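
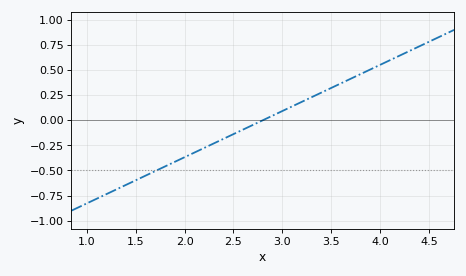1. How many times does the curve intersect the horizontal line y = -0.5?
1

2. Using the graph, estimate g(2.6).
-0.1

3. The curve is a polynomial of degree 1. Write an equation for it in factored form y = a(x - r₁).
y = 0.46(x - 2.8)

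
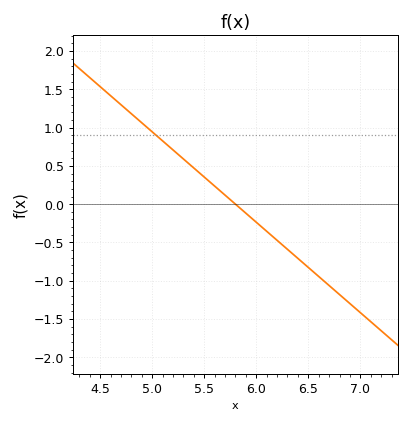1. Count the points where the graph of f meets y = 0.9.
1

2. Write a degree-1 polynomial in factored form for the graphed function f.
y = -1.18(x - 5.8)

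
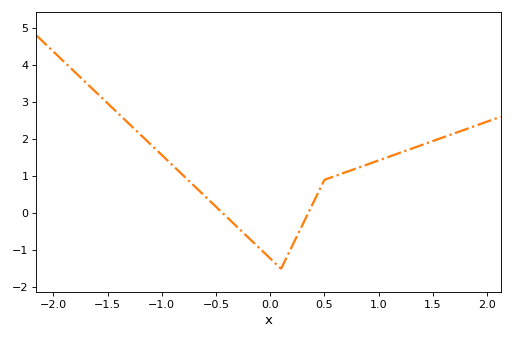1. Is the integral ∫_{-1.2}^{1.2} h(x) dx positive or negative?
positive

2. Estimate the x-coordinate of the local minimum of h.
0.099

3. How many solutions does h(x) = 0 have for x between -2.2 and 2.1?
2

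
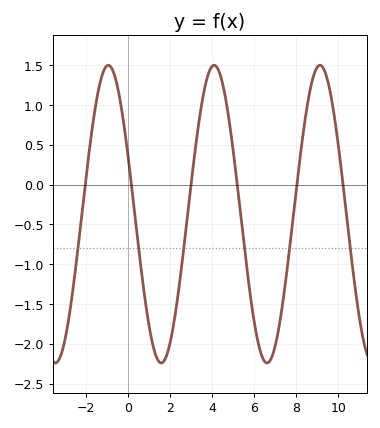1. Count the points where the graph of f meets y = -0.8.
6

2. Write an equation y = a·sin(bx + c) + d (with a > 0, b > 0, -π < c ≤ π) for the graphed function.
y = 1.87sin(1.25x + 2.72) - 0.37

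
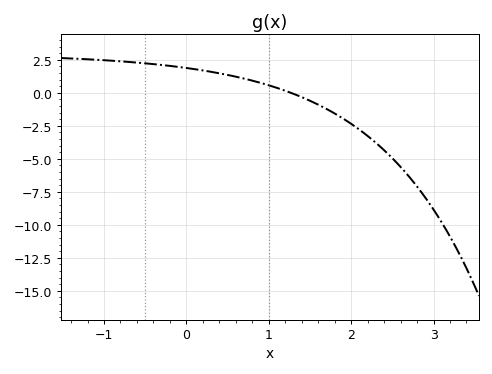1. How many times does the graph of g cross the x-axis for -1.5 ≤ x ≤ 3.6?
1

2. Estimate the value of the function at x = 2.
-2.35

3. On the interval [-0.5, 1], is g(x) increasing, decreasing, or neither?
decreasing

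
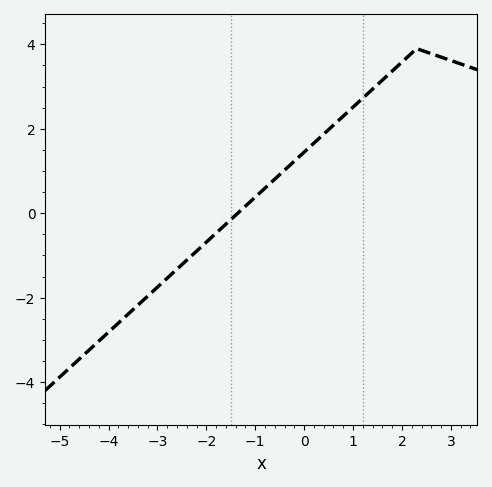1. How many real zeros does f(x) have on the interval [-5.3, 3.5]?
1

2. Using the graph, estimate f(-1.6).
-0.2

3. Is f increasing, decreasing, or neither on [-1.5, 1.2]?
increasing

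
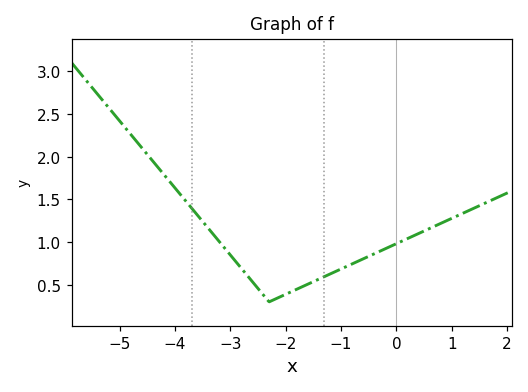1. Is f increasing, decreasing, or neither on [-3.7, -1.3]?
neither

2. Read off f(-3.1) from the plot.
0.928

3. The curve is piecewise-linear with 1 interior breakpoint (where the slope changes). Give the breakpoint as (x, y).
(-2.3, 0.3)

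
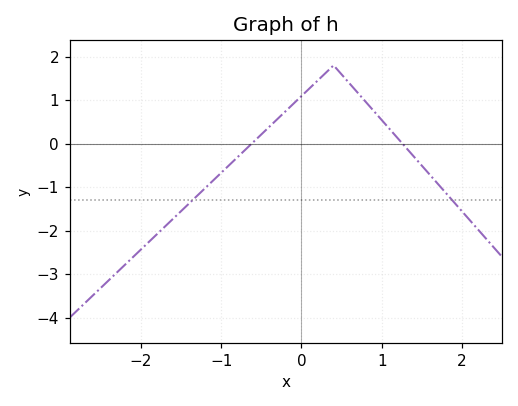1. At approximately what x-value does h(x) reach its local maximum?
0.4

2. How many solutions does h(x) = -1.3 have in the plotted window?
2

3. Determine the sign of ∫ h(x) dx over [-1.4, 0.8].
positive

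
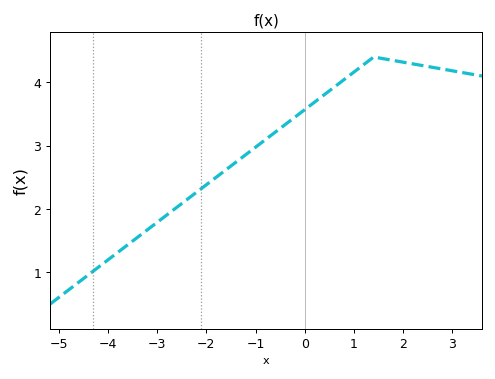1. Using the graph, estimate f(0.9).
4.1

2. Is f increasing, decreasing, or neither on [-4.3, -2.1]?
increasing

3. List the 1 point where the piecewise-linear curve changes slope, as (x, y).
(1.4, 4.4)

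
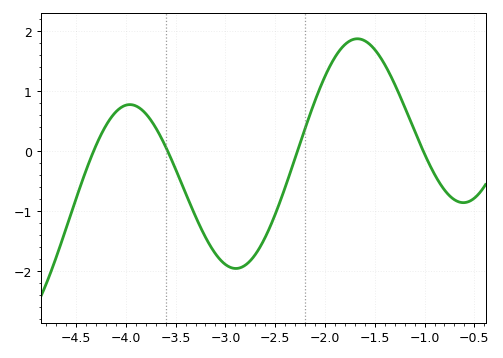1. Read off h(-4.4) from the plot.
-0.323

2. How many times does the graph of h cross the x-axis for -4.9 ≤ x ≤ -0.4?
4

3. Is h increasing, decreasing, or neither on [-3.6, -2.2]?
neither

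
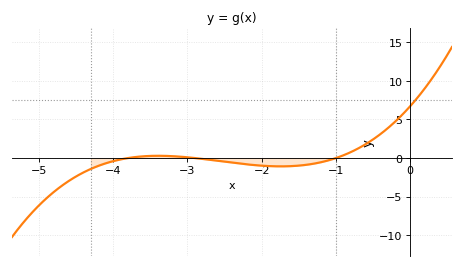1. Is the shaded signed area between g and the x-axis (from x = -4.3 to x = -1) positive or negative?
negative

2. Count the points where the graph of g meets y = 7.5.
1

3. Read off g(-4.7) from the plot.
-3.5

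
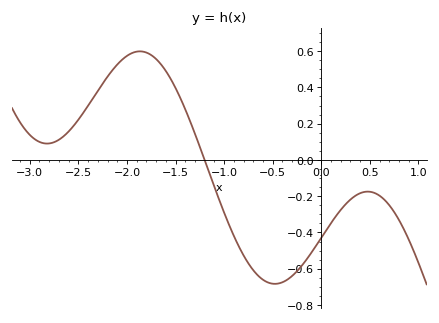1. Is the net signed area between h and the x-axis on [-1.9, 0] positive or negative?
negative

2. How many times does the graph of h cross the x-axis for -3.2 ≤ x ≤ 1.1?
1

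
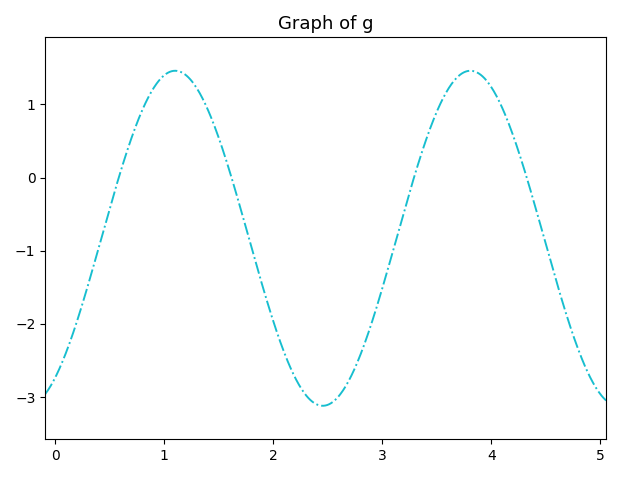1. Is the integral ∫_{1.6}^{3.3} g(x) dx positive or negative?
negative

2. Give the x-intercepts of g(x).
0.583, 1.62, 3.29, 4.33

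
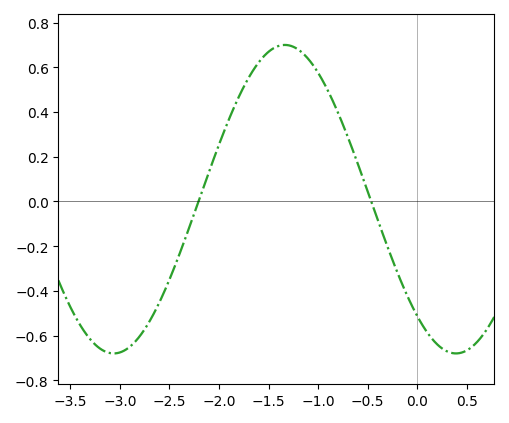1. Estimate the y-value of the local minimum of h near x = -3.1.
-0.68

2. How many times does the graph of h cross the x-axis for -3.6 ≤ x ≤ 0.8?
2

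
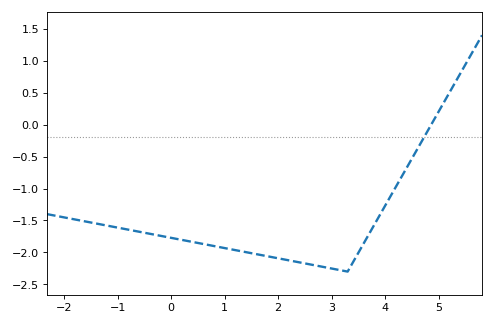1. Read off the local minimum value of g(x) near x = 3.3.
-2.3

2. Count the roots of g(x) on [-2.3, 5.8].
1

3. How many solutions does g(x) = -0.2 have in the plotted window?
1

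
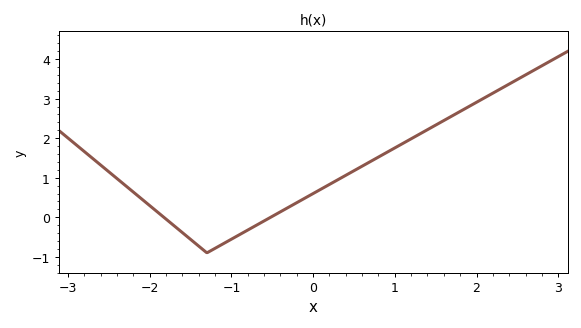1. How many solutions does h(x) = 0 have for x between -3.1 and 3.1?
2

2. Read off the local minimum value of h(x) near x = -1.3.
-0.899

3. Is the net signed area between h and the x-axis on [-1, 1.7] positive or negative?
positive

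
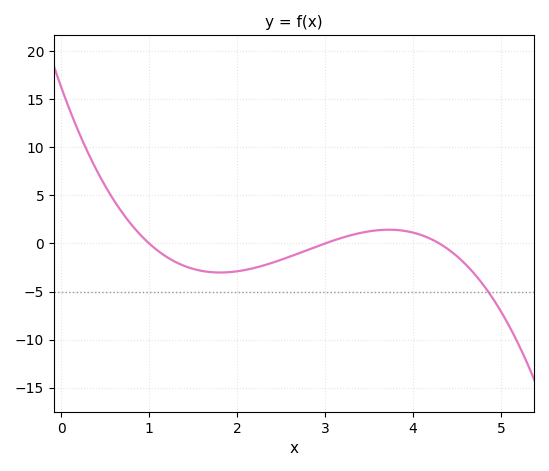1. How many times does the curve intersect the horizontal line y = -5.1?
1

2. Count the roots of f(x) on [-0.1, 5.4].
3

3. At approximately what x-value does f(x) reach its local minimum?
1.8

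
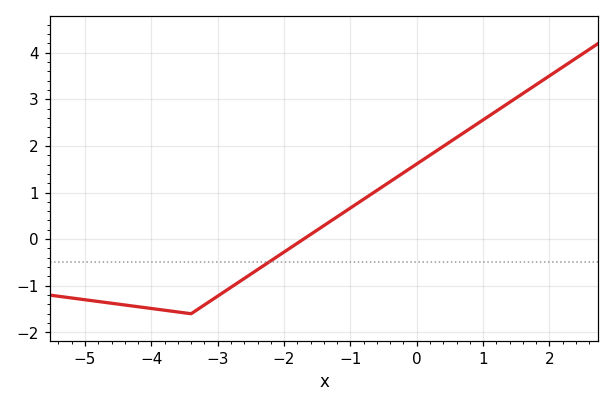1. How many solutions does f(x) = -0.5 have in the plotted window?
1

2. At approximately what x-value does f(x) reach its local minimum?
-3.4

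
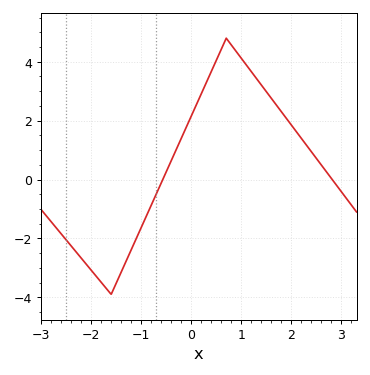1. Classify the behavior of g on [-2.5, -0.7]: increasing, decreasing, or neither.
neither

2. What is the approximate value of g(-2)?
-3.08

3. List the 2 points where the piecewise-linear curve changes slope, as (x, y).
(-1.6, -3.9); (0.7, 4.8)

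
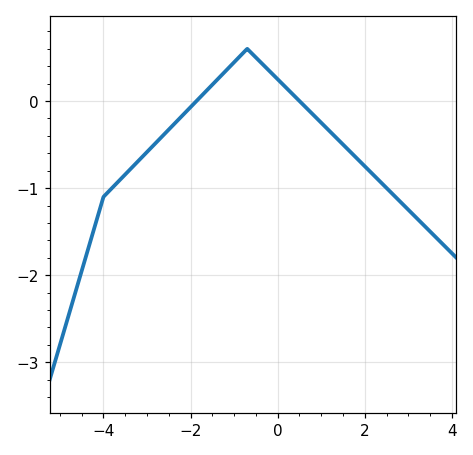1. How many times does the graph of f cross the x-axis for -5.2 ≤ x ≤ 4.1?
2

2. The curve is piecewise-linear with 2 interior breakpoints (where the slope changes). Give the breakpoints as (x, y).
(-4, -1.1); (-0.7, 0.6)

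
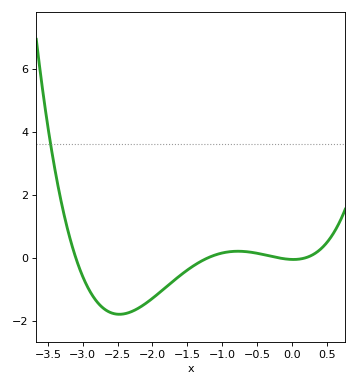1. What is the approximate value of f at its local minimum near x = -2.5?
-1.79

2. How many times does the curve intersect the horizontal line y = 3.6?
1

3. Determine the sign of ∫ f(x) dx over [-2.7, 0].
negative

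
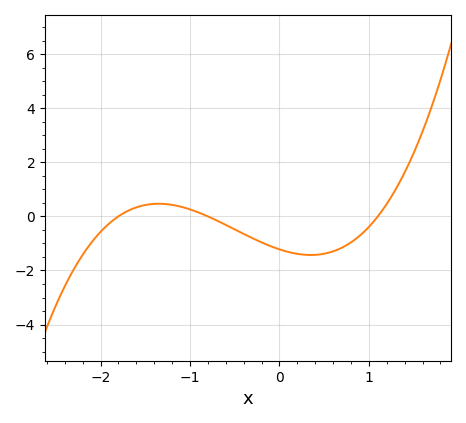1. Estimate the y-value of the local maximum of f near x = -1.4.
0.4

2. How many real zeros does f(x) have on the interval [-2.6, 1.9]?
3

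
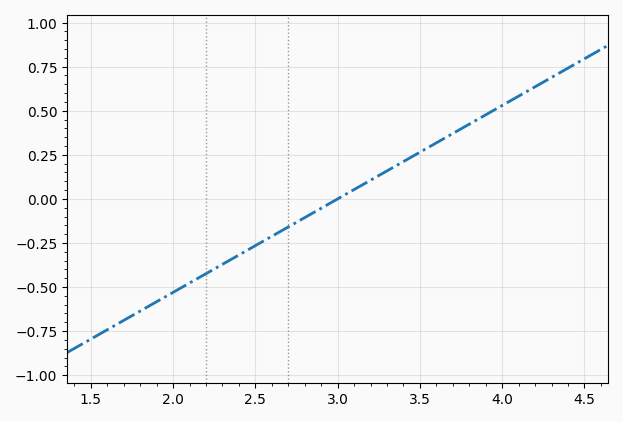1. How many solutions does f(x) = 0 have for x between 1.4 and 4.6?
1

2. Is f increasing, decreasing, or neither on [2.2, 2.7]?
increasing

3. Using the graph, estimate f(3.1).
0.053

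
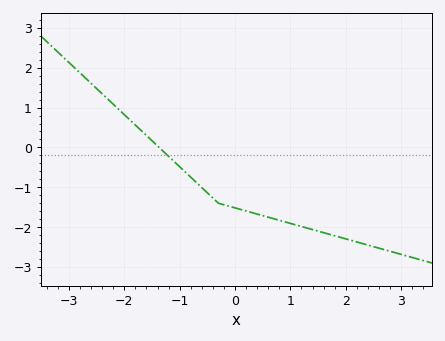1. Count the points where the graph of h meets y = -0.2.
1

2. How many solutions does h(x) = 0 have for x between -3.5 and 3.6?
1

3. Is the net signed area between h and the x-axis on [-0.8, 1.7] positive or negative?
negative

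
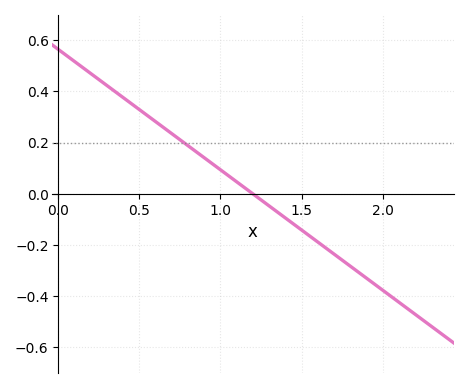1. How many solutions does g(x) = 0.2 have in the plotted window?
1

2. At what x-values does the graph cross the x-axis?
1.2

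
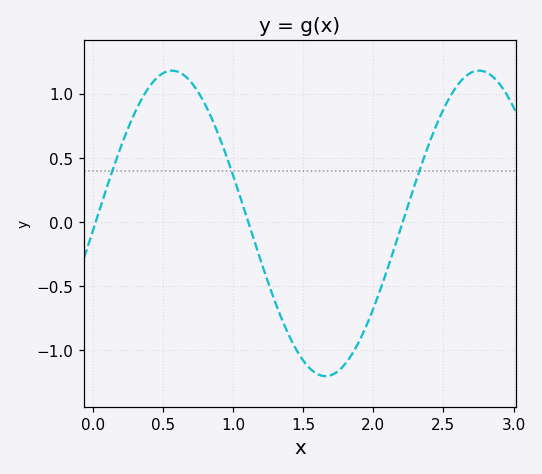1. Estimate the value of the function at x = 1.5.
-1.1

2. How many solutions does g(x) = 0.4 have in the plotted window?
3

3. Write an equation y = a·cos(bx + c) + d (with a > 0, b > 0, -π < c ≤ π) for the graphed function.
y = 1.19cos(2.9x - 1.6) - 0.01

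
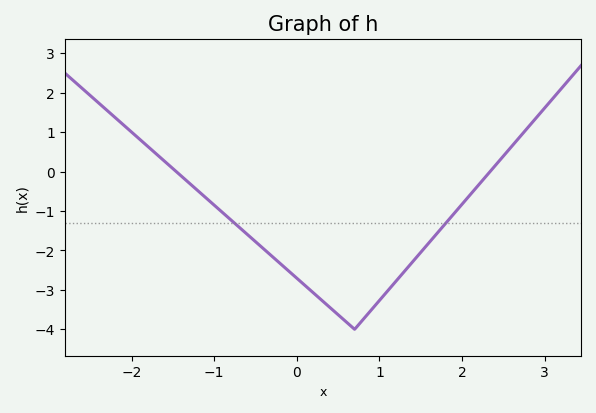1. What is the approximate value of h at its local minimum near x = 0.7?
-4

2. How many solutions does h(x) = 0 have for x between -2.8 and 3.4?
2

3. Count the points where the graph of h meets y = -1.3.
2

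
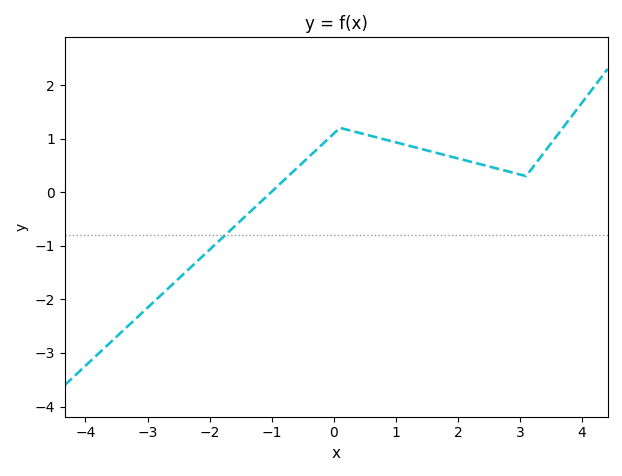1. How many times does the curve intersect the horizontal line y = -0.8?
1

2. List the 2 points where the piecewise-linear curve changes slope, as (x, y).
(0.1, 1.2); (3.1, 0.3)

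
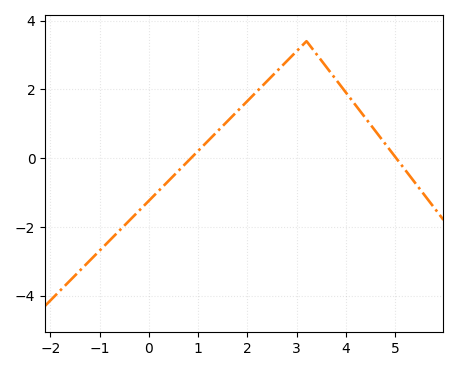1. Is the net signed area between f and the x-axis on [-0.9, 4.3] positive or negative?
positive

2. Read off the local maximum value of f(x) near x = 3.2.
3.4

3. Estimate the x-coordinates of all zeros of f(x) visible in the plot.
0.857, 5.02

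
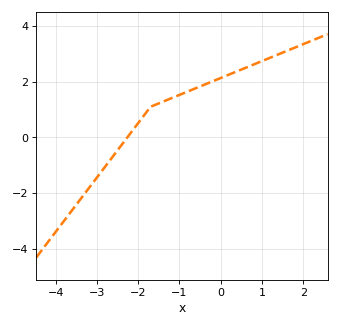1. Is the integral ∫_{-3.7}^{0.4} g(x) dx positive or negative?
positive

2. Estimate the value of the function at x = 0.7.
2.6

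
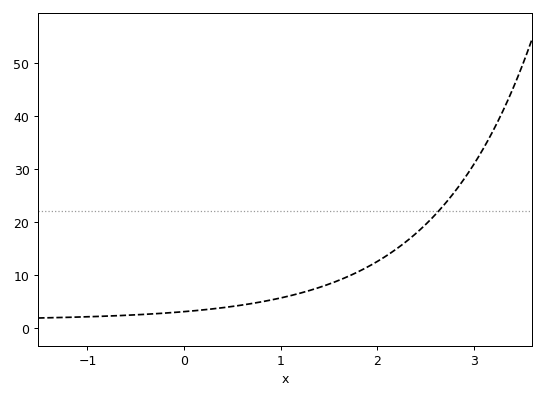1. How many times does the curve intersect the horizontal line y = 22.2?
1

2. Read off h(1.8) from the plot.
11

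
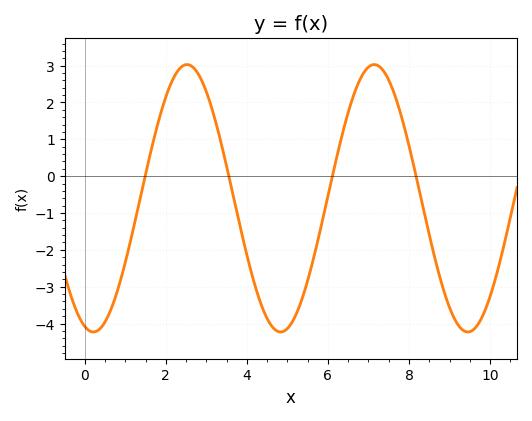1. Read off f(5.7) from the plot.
-2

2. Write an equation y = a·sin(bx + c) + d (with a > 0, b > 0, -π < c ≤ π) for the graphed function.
y = 3.63sin(1.4x - 1.9) - 0.6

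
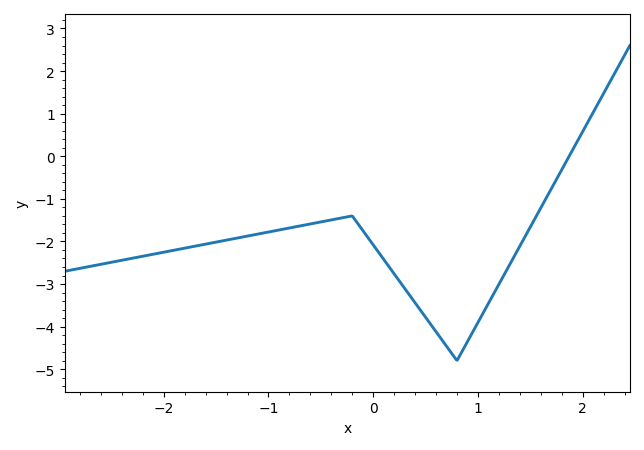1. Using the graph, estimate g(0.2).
-2.8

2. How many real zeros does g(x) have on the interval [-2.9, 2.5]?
1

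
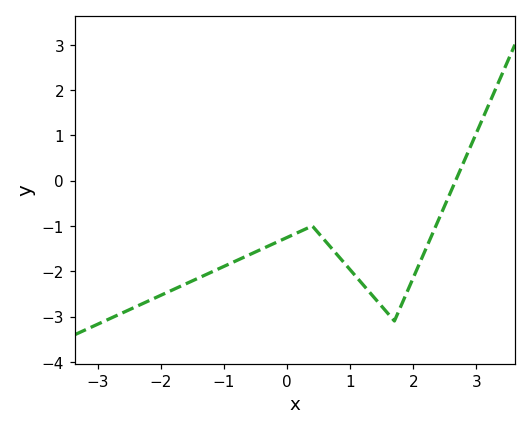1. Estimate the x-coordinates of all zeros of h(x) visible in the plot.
2.67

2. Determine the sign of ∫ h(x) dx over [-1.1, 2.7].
negative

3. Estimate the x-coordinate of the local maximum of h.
0.399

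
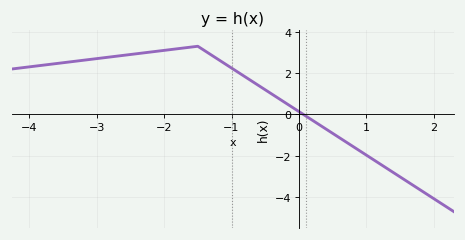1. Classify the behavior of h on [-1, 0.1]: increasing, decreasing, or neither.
decreasing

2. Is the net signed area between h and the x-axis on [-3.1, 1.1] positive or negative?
positive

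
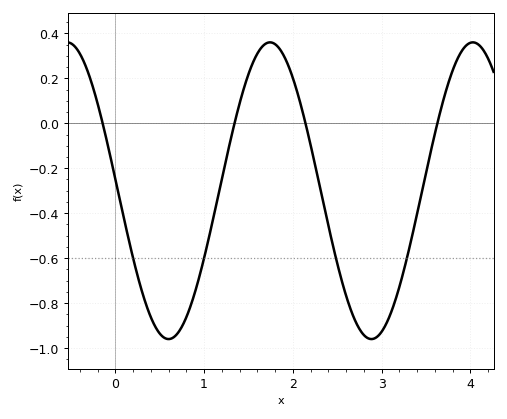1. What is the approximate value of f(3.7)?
0.1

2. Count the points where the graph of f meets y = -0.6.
4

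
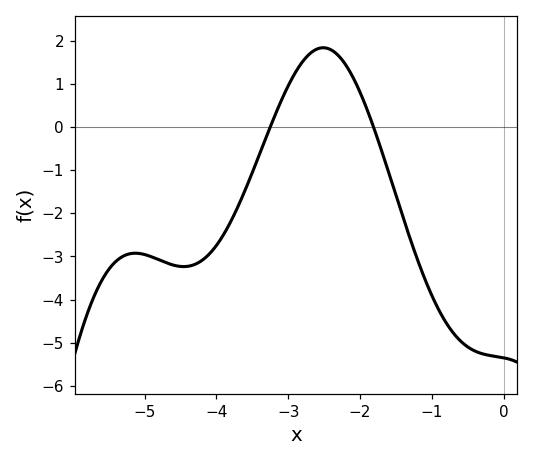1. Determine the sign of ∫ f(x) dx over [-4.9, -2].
negative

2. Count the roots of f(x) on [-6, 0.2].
2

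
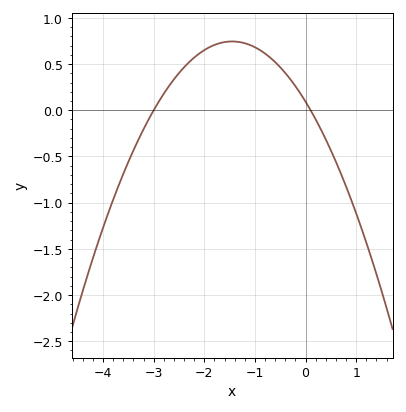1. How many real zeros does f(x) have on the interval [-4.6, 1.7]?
2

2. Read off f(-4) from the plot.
-1.27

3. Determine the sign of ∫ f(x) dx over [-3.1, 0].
positive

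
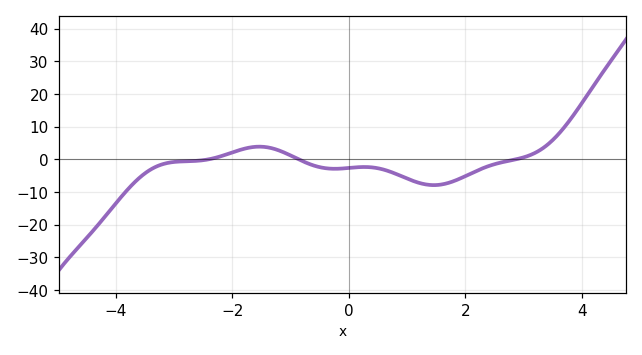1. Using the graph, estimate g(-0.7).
-1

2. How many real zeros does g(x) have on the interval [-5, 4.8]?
3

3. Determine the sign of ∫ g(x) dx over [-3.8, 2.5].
negative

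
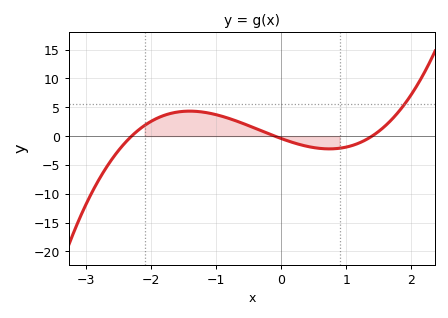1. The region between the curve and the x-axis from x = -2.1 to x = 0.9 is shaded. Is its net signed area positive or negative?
positive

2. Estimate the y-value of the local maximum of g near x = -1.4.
4.5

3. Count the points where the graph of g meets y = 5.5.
1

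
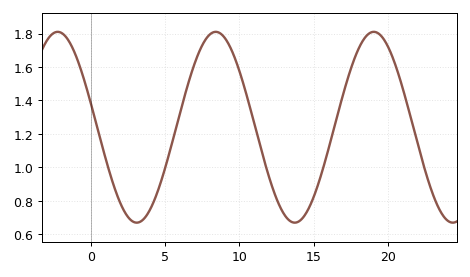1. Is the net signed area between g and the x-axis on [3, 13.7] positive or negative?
positive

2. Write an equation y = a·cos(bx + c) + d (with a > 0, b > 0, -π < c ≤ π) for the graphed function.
y = 0.57cos(0.59x + 1.3) + 1.24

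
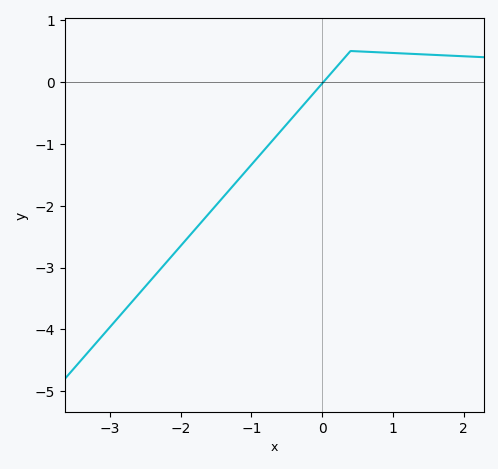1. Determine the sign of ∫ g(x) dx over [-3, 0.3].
negative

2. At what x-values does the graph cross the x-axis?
0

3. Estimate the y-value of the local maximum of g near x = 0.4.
0.5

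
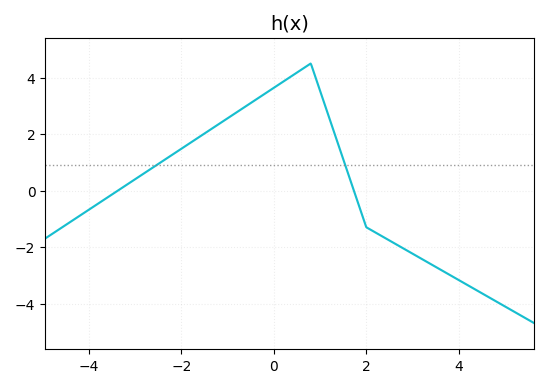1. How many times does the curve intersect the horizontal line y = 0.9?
2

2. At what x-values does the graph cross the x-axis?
-3.37, 1.73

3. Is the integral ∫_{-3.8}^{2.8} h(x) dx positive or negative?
positive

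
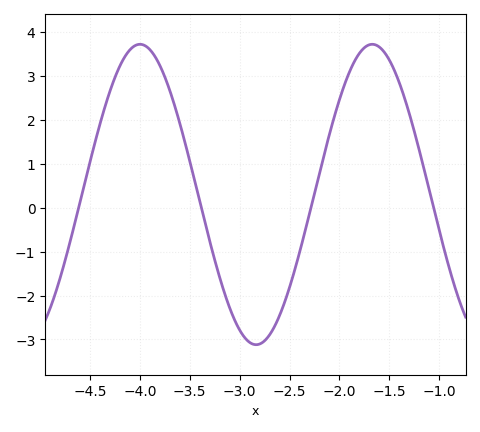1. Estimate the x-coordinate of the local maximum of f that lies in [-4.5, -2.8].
-4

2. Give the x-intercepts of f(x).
-4.61, -3.38, -2.29, -1.06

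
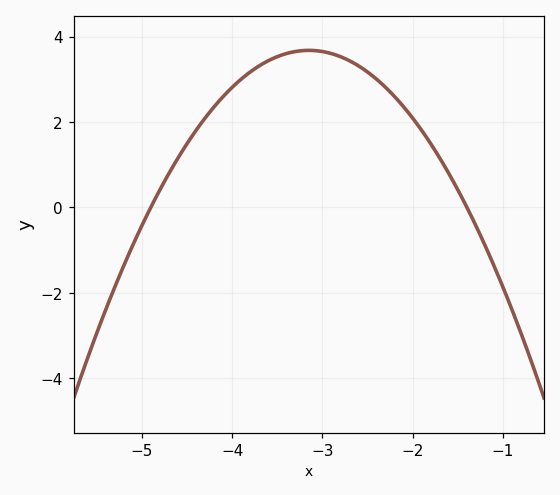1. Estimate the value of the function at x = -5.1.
-0.888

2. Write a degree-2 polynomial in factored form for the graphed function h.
y = -1.2(x + 4.9)(x + 1.4)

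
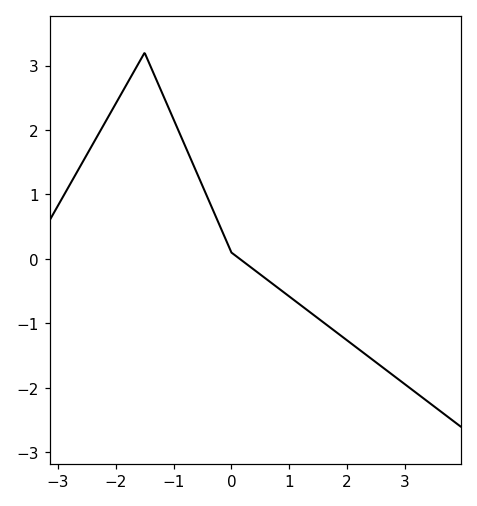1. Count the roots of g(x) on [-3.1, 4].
1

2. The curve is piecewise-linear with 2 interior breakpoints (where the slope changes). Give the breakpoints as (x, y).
(-1.5, 3.2); (0, 0.1)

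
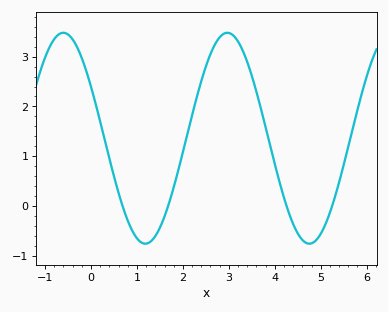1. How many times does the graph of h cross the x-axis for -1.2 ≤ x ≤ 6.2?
4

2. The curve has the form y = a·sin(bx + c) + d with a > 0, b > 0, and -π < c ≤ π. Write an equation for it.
y = 2.12sin(1.8x + 2.6) + 1.36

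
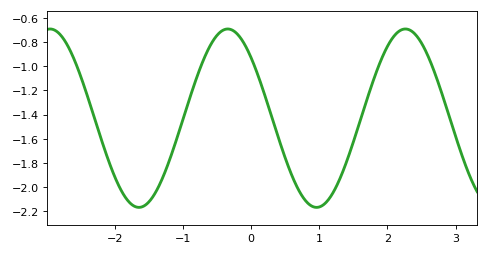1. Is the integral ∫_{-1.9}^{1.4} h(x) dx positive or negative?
negative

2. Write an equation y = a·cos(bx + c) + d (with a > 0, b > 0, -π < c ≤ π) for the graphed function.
y = 0.74cos(2.41x + 0.83) - 1.43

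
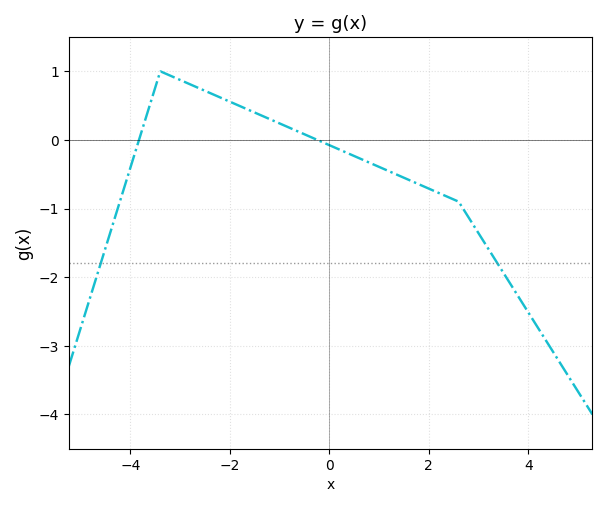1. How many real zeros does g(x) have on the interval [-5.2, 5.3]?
2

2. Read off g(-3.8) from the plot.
0.1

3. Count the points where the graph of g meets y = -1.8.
2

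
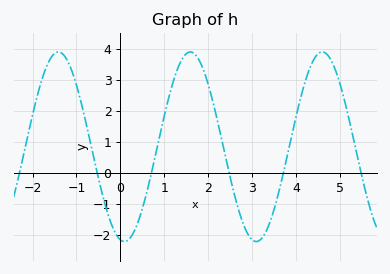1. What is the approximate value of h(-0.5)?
-0.156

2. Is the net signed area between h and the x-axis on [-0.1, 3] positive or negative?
positive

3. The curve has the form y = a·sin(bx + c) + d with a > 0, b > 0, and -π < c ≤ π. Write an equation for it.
y = 3.06sin(2.09x - 1.76) + 0.85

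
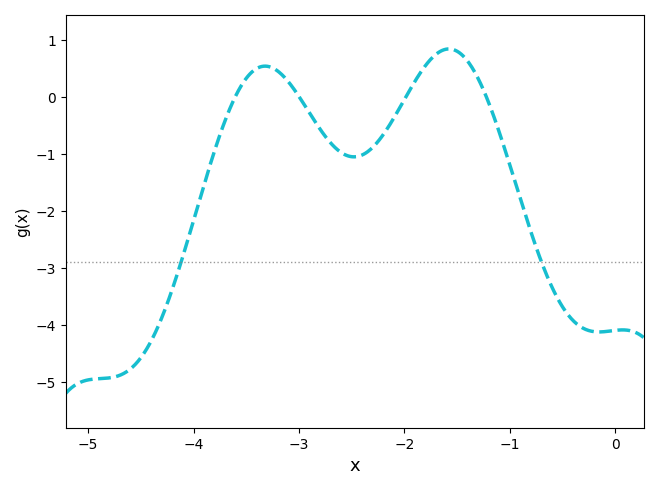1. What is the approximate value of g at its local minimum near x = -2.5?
-1.1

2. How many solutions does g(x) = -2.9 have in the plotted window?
2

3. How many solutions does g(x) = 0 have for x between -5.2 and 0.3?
4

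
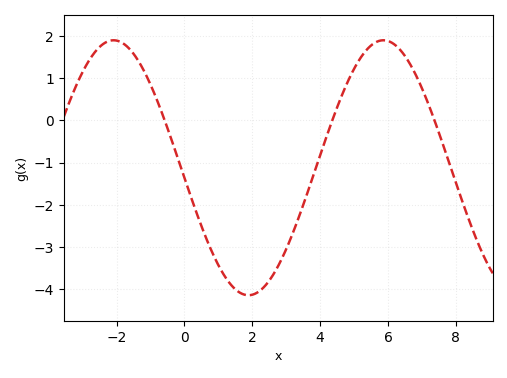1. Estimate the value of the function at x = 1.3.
-3.82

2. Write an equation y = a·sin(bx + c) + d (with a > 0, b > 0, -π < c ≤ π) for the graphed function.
y = 3.02sin(0.79x - 3.06) - 1.12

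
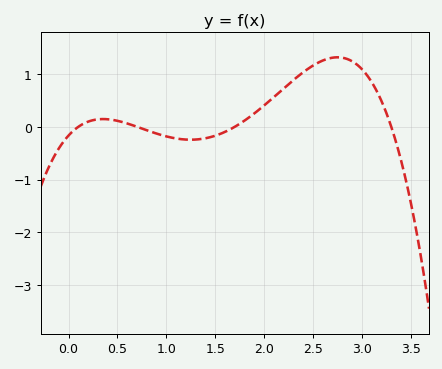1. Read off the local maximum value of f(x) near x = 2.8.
1.32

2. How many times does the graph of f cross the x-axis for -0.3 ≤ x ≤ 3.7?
4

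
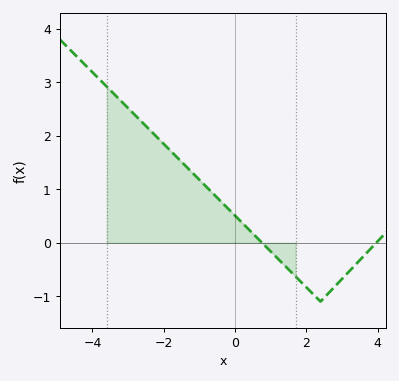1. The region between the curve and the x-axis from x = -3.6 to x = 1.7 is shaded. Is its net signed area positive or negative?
positive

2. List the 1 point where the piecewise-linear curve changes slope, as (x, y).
(2.4, -1.1)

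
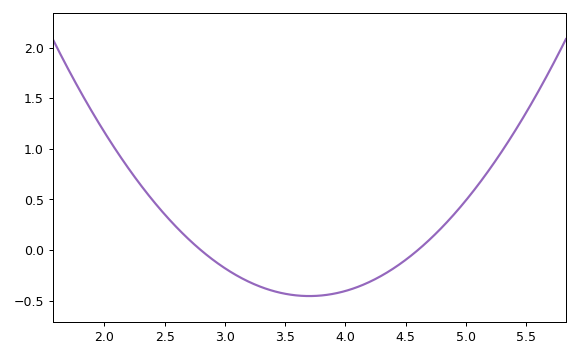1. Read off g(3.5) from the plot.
-0.431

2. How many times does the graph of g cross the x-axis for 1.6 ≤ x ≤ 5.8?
2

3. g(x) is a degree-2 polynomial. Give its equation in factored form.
y = 0.56(x - 2.8)(x - 4.6)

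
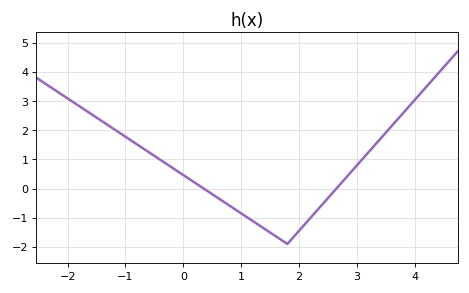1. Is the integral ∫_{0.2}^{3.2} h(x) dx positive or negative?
negative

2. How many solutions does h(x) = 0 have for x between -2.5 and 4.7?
2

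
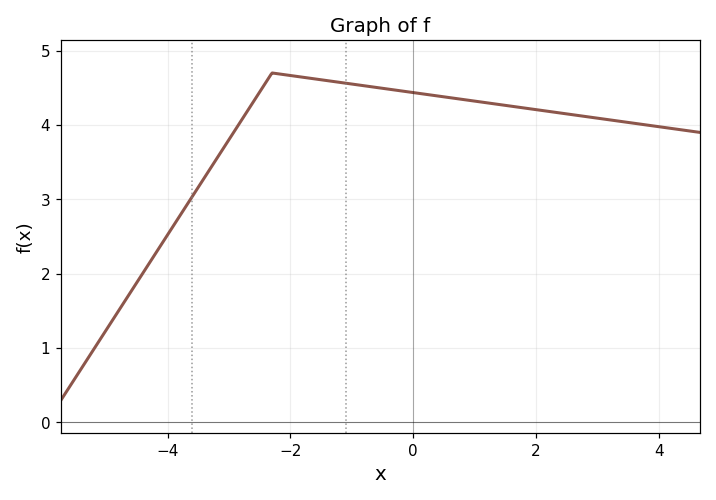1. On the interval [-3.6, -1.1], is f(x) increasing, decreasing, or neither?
neither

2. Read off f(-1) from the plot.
4.55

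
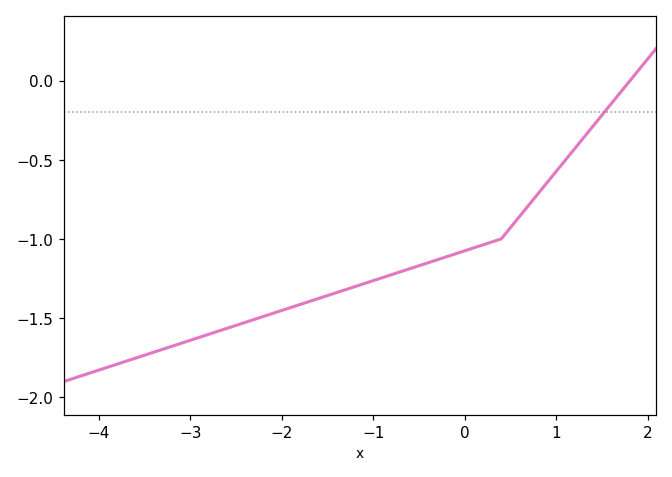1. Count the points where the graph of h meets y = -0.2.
1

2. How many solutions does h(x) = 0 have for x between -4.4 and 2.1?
1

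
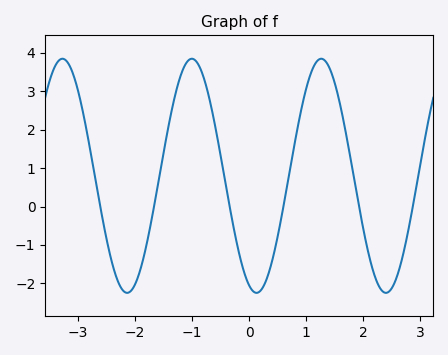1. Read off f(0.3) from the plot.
-1.92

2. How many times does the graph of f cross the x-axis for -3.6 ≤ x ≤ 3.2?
6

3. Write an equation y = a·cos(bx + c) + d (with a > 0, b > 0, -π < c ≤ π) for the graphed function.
y = 3.05cos(2.77x + 2.78) + 0.8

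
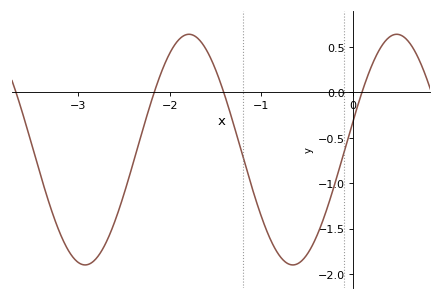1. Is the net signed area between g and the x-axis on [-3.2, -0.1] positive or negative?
negative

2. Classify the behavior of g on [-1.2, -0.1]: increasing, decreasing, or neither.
neither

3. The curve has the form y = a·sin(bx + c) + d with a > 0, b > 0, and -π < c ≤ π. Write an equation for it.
y = 1.27sin(2.8x + 0.24) - 0.63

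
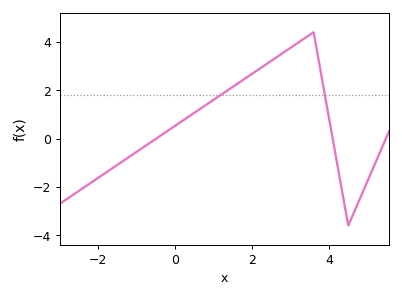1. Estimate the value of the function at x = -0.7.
-0.22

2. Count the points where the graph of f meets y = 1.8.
2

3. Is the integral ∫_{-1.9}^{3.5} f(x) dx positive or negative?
positive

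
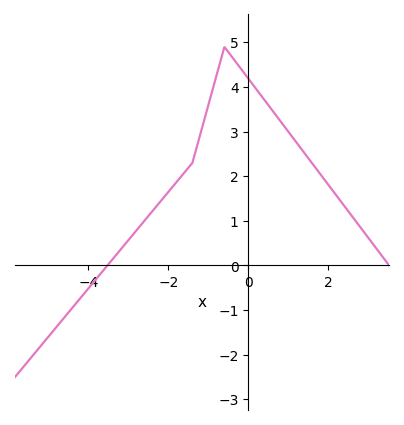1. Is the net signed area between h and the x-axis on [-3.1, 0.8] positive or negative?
positive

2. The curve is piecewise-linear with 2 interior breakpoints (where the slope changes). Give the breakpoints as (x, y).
(-1.4, 2.3); (-0.6, 4.9)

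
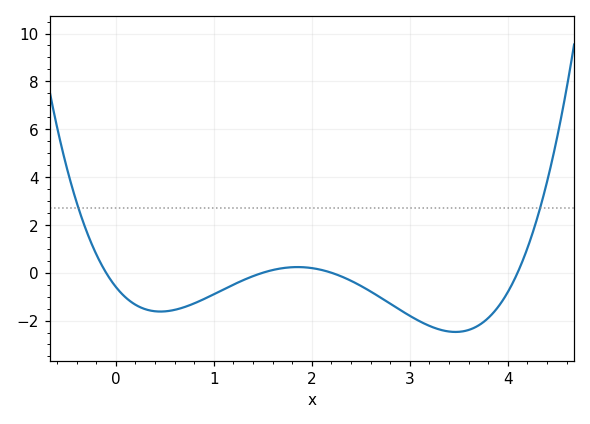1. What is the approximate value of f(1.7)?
0.2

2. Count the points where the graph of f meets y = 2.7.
2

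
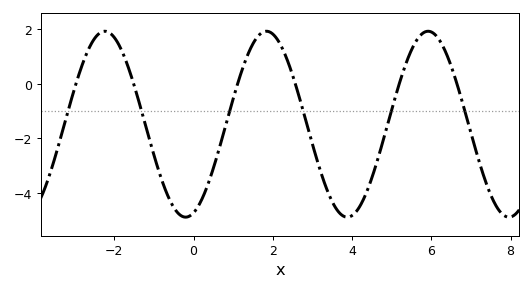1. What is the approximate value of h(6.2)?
1.6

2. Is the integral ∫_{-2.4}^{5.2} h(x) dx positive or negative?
negative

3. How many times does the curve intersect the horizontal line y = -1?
6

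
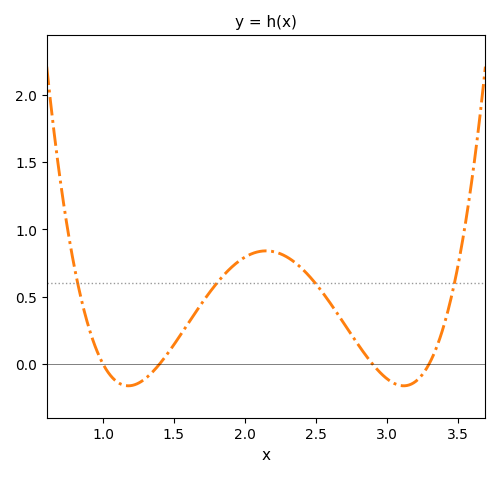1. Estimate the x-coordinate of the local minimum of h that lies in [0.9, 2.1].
1.2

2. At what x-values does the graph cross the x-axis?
1, 1.4, 2.9, 3.3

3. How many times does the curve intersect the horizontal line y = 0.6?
4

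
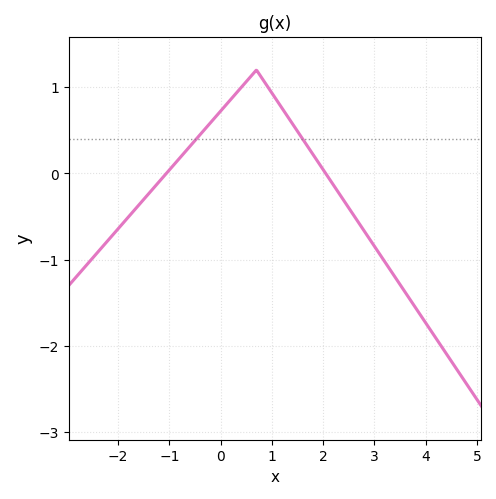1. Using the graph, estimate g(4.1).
-1.82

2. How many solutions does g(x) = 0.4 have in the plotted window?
2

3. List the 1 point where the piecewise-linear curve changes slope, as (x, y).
(0.7, 1.2)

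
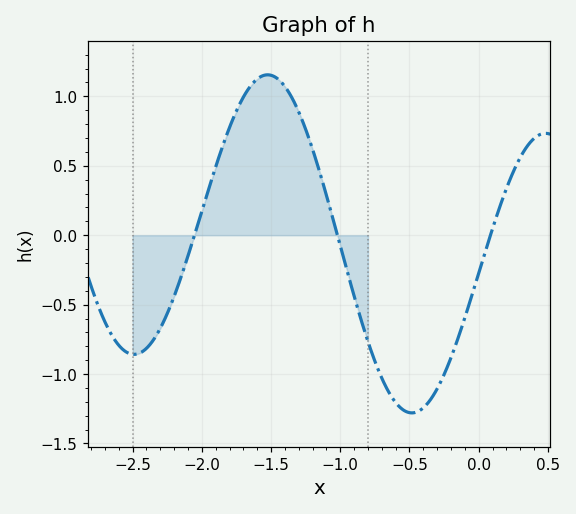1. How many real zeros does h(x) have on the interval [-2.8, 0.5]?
3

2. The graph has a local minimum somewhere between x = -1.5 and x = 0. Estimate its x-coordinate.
-0.483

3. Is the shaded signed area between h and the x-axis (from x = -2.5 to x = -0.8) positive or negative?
positive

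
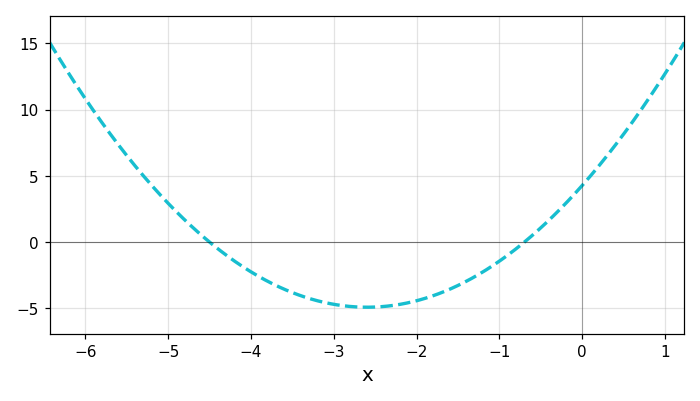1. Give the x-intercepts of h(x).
-4.6, -0.6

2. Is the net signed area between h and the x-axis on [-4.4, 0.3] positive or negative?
negative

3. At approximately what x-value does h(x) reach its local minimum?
-2.6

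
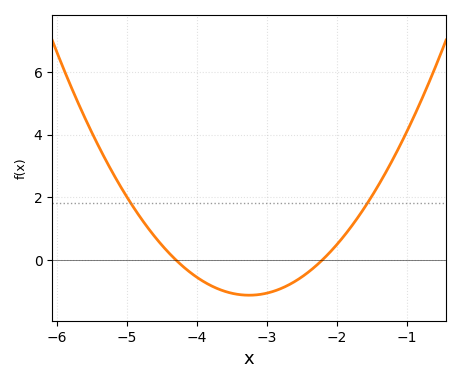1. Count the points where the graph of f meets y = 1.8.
2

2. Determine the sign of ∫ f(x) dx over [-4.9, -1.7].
negative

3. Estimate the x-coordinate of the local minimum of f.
-3.25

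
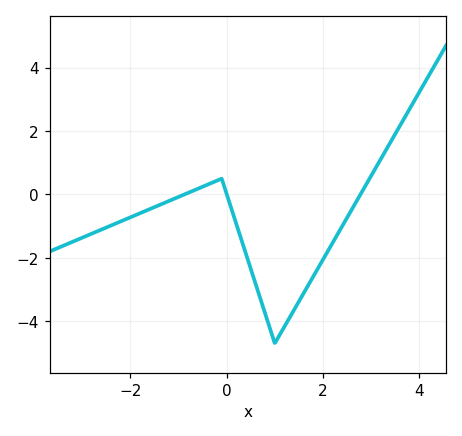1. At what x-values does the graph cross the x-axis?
-0.876, 0.006, 2.78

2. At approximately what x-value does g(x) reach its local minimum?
1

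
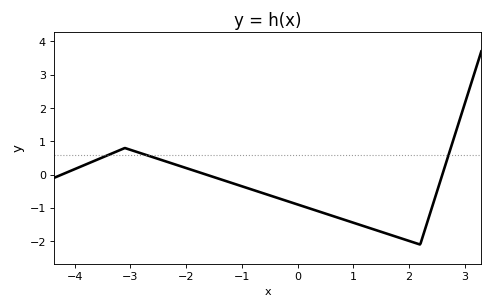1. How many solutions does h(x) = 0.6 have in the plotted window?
3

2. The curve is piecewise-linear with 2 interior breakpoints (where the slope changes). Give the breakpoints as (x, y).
(-3.1, 0.8); (2.2, -2.1)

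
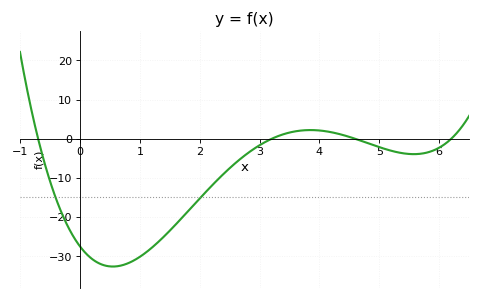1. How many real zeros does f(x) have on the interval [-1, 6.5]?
4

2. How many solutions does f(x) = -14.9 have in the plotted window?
2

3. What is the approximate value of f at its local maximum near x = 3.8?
2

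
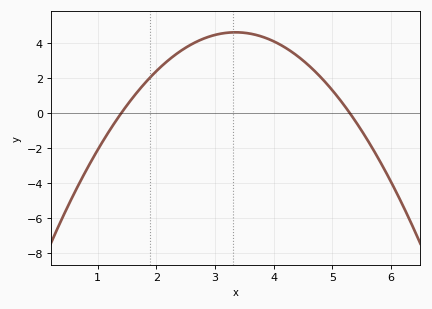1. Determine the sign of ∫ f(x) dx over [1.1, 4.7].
positive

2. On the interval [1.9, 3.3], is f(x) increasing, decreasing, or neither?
increasing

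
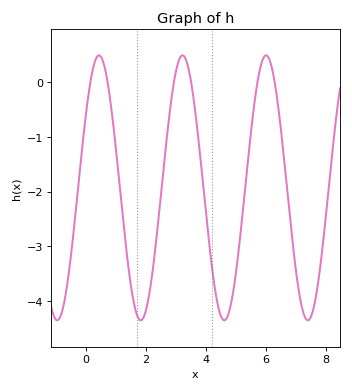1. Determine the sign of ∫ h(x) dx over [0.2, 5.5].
negative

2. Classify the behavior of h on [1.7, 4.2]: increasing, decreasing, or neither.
neither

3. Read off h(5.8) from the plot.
0.2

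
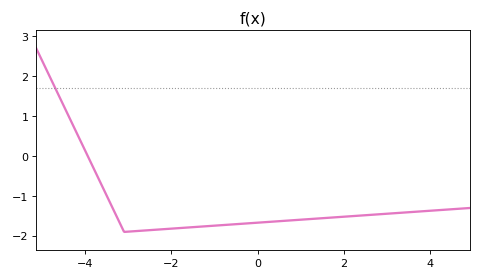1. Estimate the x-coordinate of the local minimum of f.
-3.1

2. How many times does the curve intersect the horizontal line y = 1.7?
1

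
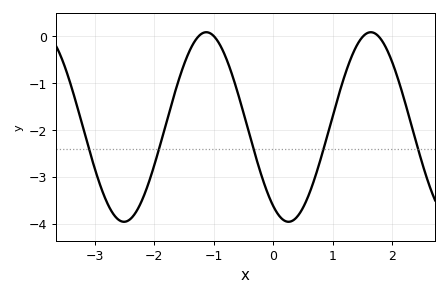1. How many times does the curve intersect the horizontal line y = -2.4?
5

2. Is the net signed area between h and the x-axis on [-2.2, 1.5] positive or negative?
negative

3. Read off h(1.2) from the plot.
-0.9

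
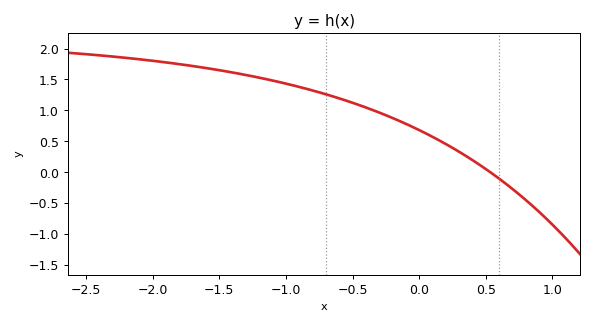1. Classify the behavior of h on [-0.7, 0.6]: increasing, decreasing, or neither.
decreasing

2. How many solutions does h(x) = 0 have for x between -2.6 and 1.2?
1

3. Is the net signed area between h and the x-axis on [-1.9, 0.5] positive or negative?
positive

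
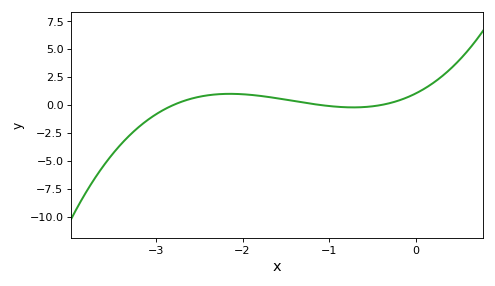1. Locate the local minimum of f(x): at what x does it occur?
-0.7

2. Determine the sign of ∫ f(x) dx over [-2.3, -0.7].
positive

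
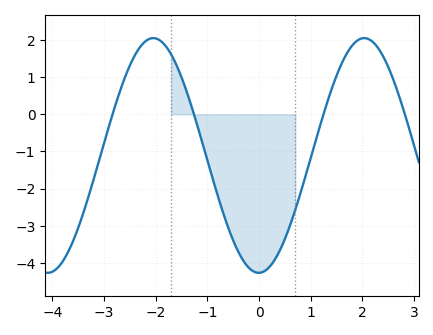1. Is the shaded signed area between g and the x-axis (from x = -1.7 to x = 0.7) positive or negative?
negative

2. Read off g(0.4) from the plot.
-3.7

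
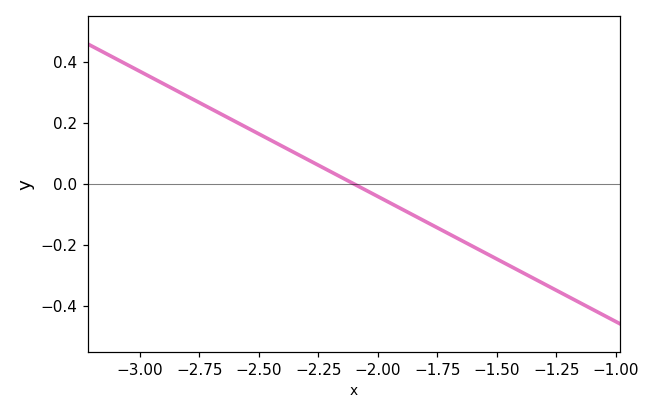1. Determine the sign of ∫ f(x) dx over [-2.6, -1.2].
negative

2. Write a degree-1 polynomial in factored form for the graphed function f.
y = -0.41(x + 2.1)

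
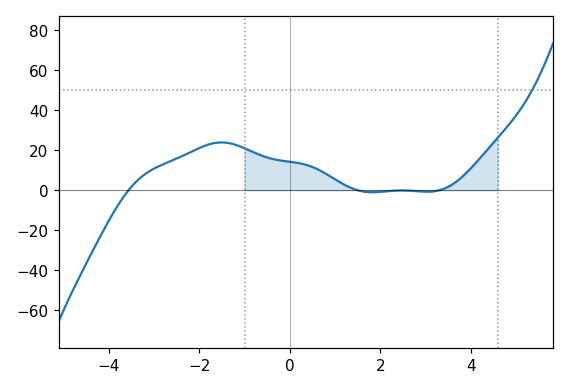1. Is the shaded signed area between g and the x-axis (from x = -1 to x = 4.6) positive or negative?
positive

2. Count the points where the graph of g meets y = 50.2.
1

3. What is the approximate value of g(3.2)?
-0.468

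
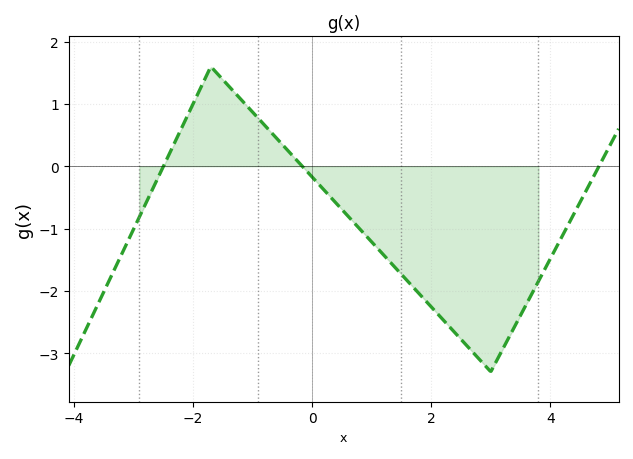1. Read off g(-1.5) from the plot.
1.39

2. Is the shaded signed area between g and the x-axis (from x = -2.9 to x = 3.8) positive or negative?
negative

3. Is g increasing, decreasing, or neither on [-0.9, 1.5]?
decreasing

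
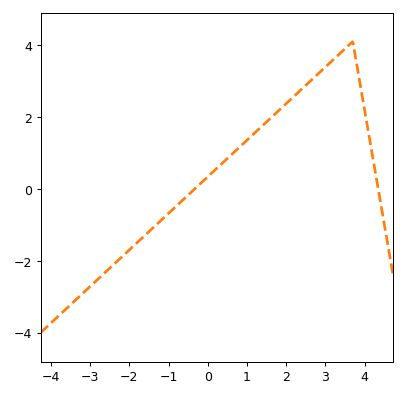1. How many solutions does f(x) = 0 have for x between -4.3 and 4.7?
2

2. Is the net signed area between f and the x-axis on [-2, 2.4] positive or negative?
positive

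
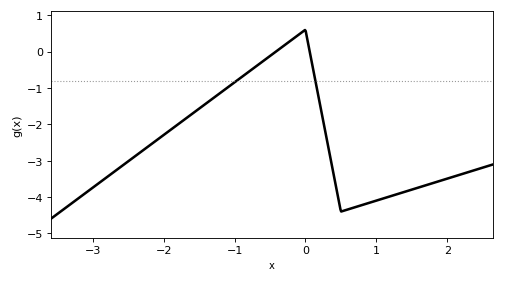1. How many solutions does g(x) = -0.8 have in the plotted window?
2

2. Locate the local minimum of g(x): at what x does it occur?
0.5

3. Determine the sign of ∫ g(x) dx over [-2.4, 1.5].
negative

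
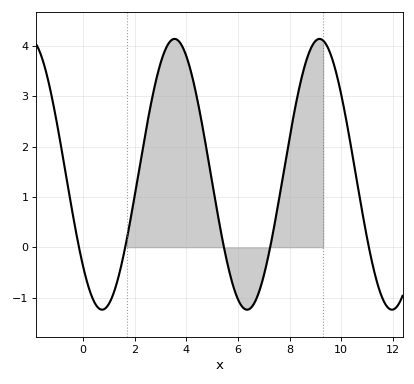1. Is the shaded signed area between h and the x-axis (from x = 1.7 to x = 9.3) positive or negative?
positive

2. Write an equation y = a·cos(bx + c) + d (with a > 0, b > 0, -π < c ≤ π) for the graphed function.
y = 2.69cos(1.1x + 2.3) + 1.45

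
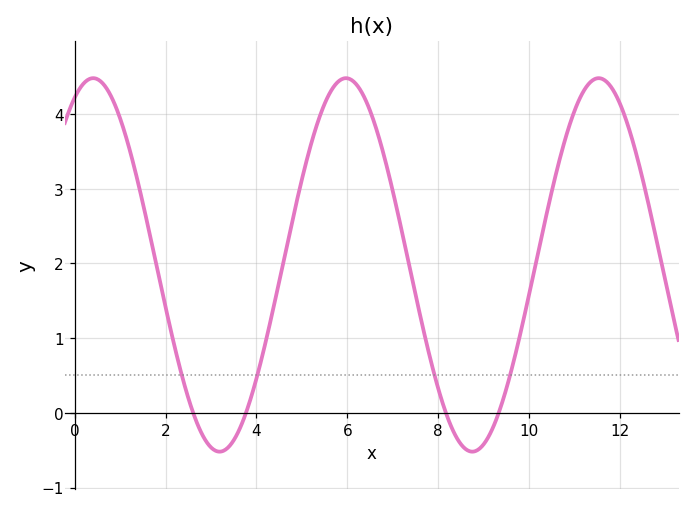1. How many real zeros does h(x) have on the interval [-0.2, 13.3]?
4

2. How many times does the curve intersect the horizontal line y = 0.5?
4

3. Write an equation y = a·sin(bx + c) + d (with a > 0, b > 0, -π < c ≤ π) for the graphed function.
y = 2.5sin(1.13x + 1.11) + 1.98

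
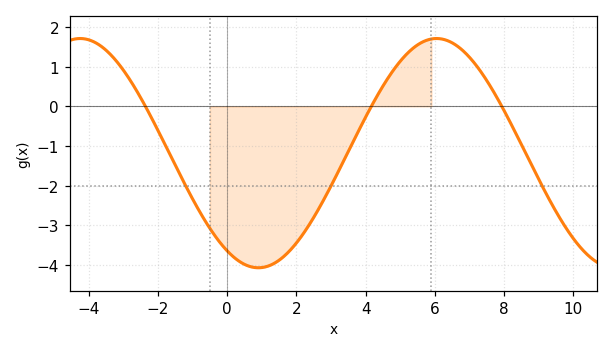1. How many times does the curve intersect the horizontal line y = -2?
3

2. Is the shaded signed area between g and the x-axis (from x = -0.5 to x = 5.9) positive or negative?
negative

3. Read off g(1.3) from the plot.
-3.98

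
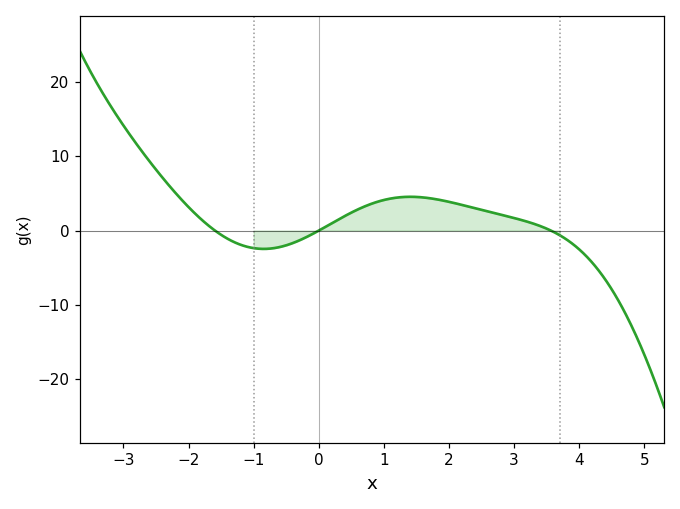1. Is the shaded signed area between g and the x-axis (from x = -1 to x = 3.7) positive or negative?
positive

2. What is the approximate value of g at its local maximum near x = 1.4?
4.55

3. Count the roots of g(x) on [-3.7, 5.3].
3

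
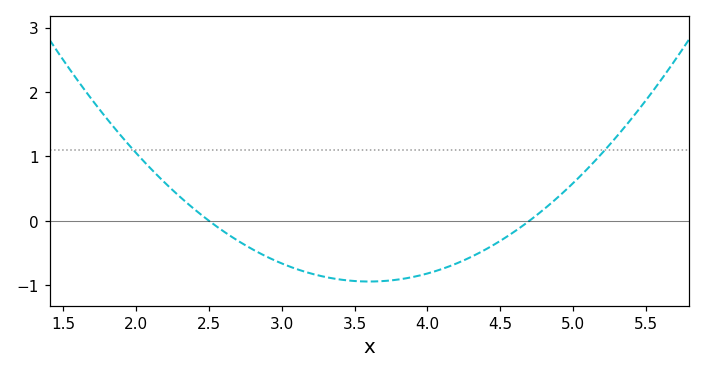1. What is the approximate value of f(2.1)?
0.811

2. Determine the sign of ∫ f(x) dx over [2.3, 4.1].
negative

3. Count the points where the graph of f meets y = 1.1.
2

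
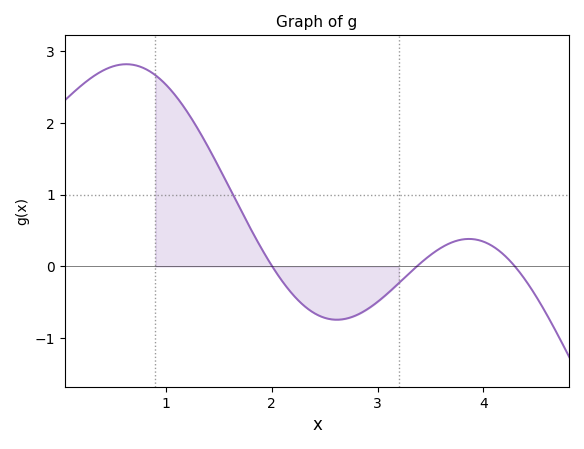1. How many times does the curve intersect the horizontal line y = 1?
1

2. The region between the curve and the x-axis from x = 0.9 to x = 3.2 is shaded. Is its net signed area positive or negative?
positive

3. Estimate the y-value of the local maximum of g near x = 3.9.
0.4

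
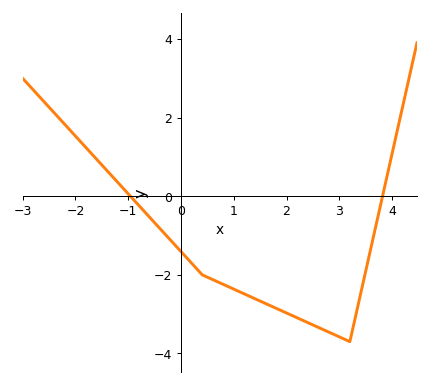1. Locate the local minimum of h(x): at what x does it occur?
3.2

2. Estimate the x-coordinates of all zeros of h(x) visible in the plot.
-0.961, 3.82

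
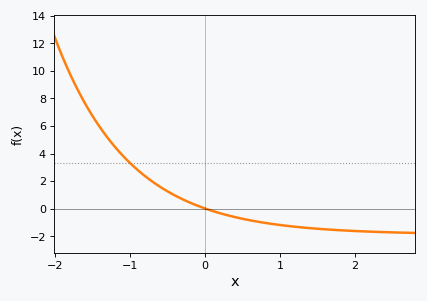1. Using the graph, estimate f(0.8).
-1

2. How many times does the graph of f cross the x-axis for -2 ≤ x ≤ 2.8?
1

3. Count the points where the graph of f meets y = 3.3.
1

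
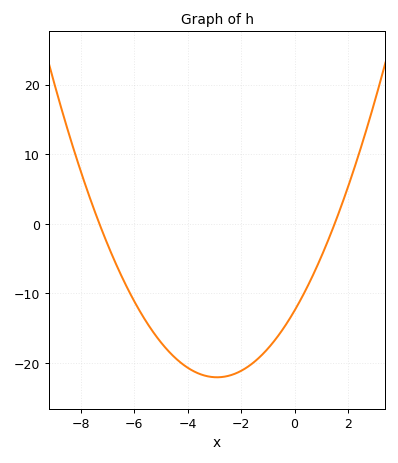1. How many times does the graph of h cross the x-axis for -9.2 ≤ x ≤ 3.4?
2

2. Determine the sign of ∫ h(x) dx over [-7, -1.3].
negative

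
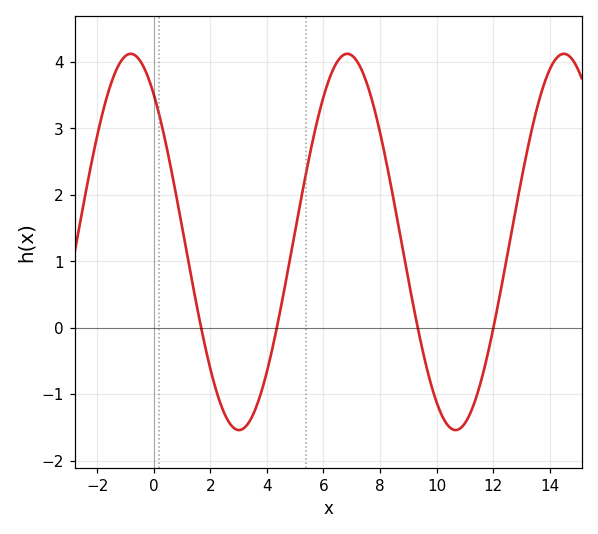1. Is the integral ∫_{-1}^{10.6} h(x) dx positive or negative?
positive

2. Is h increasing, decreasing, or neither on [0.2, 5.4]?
neither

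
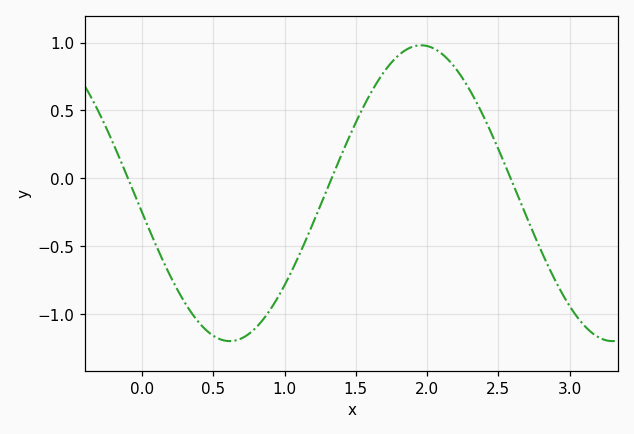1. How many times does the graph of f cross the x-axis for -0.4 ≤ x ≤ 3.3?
3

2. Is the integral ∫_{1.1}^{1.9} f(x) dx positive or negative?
positive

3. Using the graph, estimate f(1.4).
0.2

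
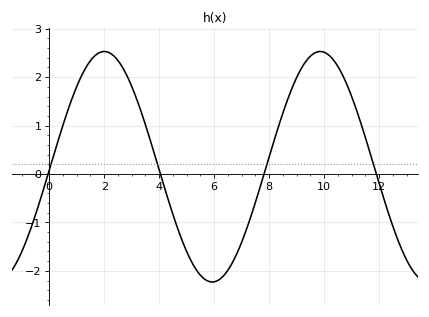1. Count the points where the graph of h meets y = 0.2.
4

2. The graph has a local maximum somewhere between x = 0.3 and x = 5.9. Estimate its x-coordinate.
2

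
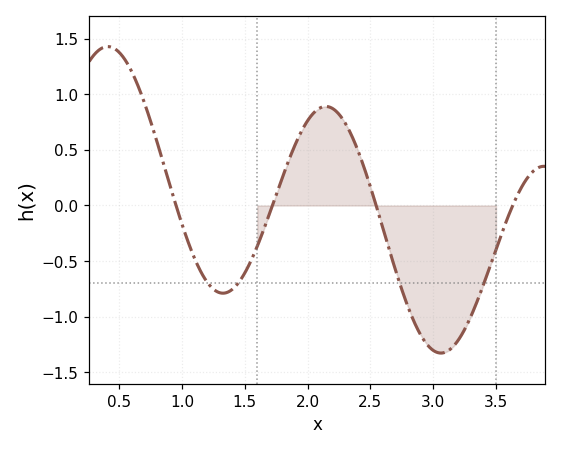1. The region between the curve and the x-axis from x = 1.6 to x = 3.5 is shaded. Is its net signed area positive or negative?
negative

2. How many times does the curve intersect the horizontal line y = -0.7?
4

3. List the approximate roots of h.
0.95, 1.7, 2.55, 3.65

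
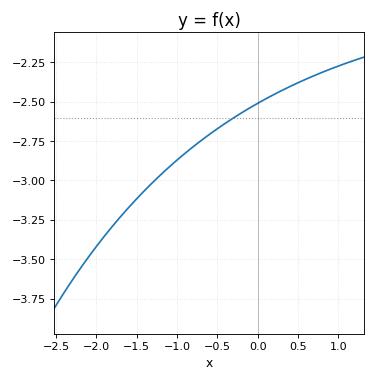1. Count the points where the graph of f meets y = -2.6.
1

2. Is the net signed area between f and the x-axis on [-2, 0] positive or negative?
negative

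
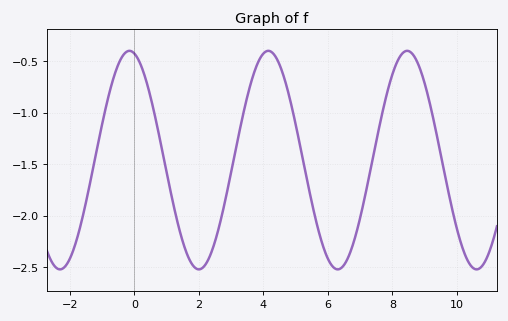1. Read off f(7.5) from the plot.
-1.3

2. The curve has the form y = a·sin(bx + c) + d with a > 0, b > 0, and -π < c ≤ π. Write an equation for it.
y = 1.06sin(1.5x + 1.8) - 1.46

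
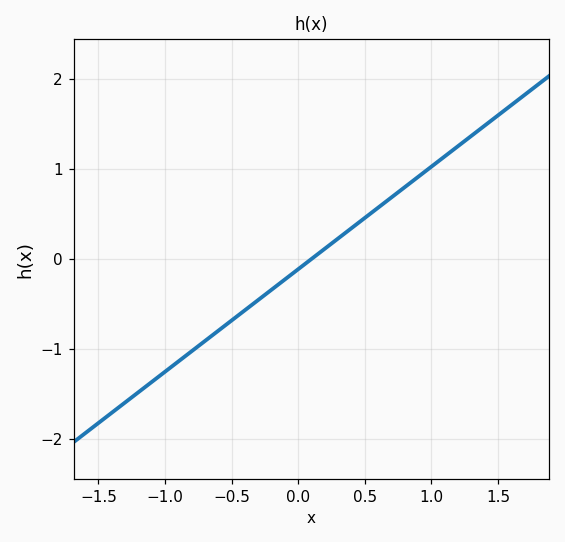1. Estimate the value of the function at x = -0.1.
-0.2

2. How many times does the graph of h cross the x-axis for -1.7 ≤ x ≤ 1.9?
1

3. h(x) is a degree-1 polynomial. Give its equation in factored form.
y = 1.14(x - 0.1)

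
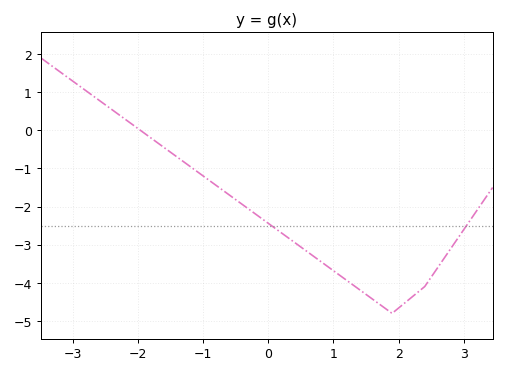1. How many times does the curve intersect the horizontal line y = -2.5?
2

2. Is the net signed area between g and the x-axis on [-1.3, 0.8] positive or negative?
negative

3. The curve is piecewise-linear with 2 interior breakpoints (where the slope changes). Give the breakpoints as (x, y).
(1.9, -4.8); (2.4, -4.1)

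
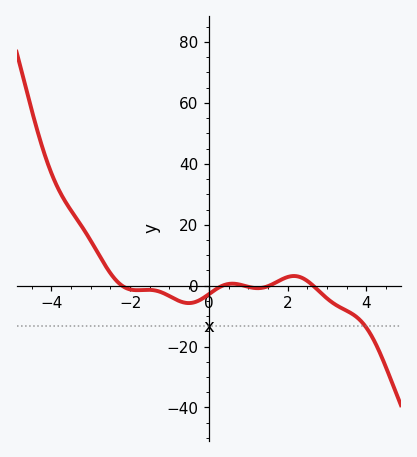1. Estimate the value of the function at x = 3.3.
-6.88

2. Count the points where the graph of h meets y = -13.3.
1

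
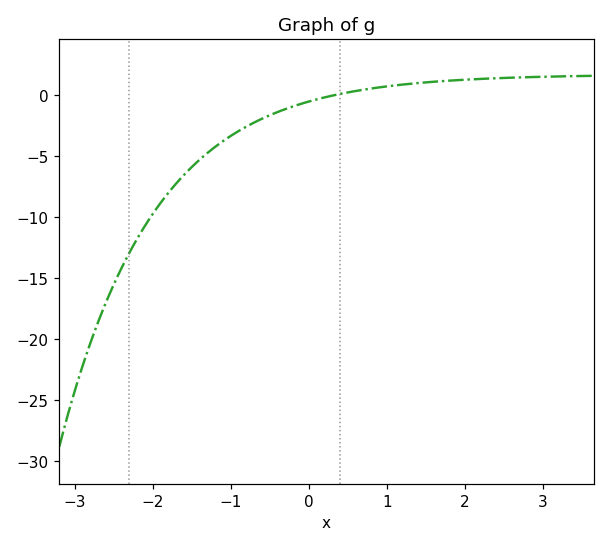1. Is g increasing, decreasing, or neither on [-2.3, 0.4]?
increasing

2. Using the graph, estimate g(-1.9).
-8.85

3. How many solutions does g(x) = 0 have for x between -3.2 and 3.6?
1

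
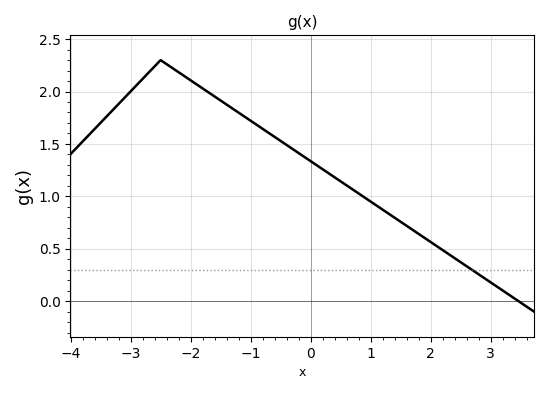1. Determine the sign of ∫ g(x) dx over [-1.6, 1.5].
positive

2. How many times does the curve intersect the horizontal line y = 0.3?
1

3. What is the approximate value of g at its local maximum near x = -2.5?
2.3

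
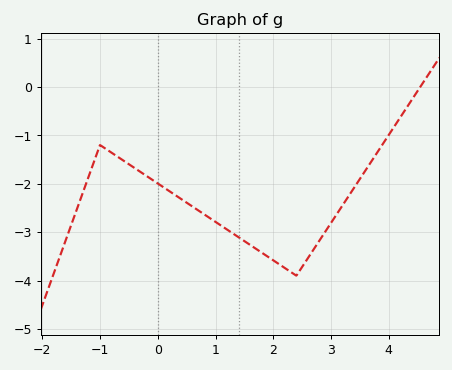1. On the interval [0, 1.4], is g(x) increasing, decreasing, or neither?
decreasing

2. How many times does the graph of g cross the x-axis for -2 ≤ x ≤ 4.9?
1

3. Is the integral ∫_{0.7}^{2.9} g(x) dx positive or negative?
negative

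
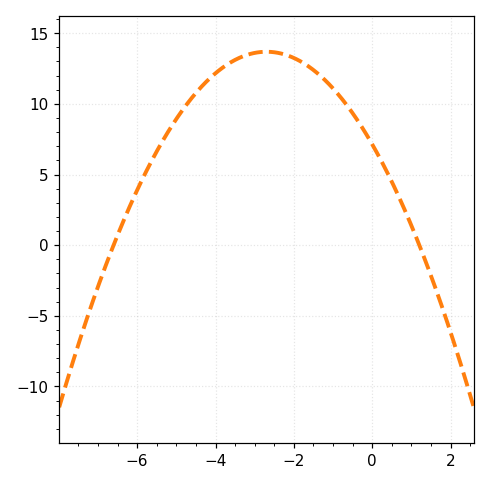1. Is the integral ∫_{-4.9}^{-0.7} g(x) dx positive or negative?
positive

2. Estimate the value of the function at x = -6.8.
-1.44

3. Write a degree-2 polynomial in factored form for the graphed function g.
y = -0.9(x + 6.6)(x - 1.2)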